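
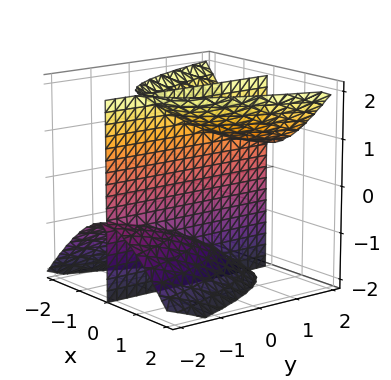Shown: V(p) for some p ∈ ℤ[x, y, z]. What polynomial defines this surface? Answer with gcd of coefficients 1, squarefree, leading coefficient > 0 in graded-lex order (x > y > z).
There are 3 components.
deg p = 3.
From the visible intercepts: one x-axis crossing is at x = 0; every point of the y-axis in the box is on the surface; every point of the z-axis in the box is on the surface.
These observations pin down the coefficients.

3*x^3 - 2*x*y*z - 2*x*z^2 + 3*x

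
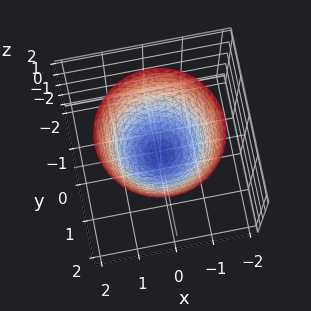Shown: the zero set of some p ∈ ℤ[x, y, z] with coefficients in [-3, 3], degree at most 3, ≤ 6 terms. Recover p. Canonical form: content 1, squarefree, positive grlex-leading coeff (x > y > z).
deg p = 2. No degree-1 surface has this shape.
By symmetry, the z-axis is an axis of rotation, so x and y enter only as x² + y².
Reading off the gridlines: a circular section at z = 0 has radius between 0 and 1.
Putting this together gives p.

2*x^2 + 2*y^2 - 2*z - 1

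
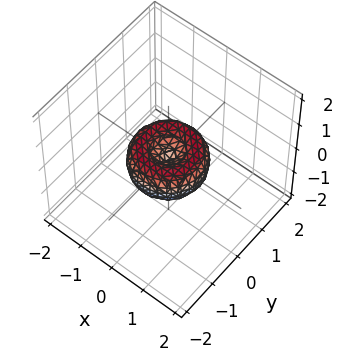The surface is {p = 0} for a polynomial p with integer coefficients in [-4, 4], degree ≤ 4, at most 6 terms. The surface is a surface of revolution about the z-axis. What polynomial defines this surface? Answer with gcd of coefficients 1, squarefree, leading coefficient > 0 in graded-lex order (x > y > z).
x^4 + 2*x^2*y^2 + y^4 - x^2 - y^2 + z^2

(a) Degree: no degree-3 surface has this shape, so deg p = 4.
(b) Symmetries: rotational symmetry about the z-axis ⇒ p depends on x, y only through x² + y².
(c) From the axis intercepts and sections: the y-axis gridline crossings are at y ∈ {-1, 0, 1}; one z-axis crossing is at z = 0.
(d) Solving for integer coefficients yields p as stated. Check: (1, 0, 0) on the x-axis lies on the surface, and p(1, 0, 0) = 0. ✓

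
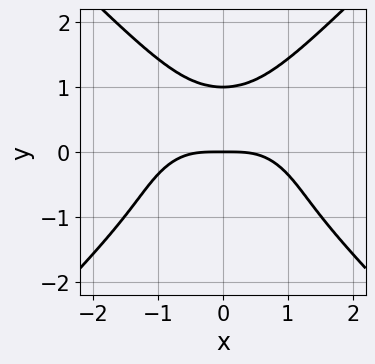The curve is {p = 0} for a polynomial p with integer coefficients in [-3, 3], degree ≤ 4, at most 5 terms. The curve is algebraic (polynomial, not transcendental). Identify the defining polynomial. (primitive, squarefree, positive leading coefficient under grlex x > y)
The degree is 4 — the shape is more complex than any degree-3 curve.
Symmetries: the x ↦ −x reflection is a symmetry, so x appears only in even powers.
Observable constraints: it crosses the x-axis at the gridline x = 0; the y-axis gridline crossings are at y ∈ {0, 1}.
These observations pin down the coefficients.

2*x^4 + x^2*y^2 - 3*y^4 + 3*x^2*y + 3*y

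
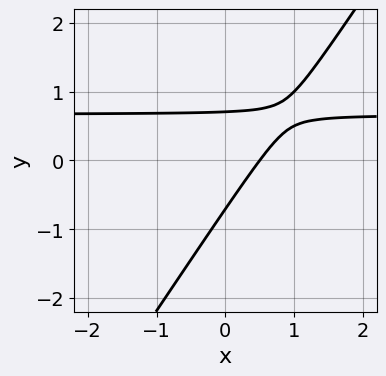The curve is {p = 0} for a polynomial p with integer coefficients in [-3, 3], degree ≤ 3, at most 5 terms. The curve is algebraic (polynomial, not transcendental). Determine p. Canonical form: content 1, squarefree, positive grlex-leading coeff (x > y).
Degree: the shape is more complex than any degree-1 curve, so deg p = 2.
Matching integer coefficients to the picture gives p.

3*x*y - 2*y^2 - 2*x + 1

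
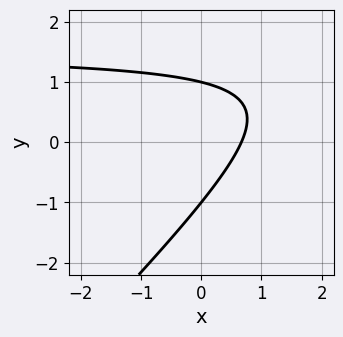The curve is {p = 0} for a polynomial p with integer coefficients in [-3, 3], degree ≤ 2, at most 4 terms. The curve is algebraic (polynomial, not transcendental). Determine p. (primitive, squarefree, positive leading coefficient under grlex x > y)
2*x*y - 2*y^2 - 3*x + 2

deg p = 2.
Observable constraints: among the integer gridlines, it crosses the y-axis at y ∈ {-1, 1}.
Fitting integer coefficients to these (and the overall shape) gives p.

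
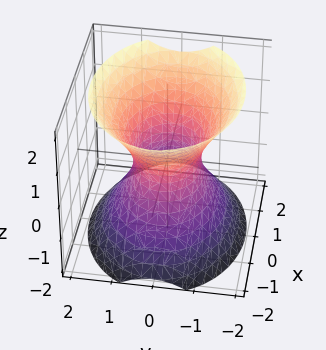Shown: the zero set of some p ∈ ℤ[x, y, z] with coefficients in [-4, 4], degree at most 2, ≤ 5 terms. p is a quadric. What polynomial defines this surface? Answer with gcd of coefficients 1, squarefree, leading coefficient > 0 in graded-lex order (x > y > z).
2*x^2 + 3*y^2 - 2*z^2 - 2

First, degree: one connected sheet with a waist; a quadric, so deg p = 2.
Next, symmetries: mirror symmetry x ↦ −x ⇒ only even powers of x; mirror symmetry y ↦ −y ⇒ only even powers of y; mirror symmetry z ↦ −z ⇒ only even powers of z.
Then, from the visible intercepts: the surface avoids every integer z-axis point in the box; among the integer gridlines, it crosses the x-axis at x ∈ {-1, 1}.
Finally, together with the visible shape, these determine p as stated.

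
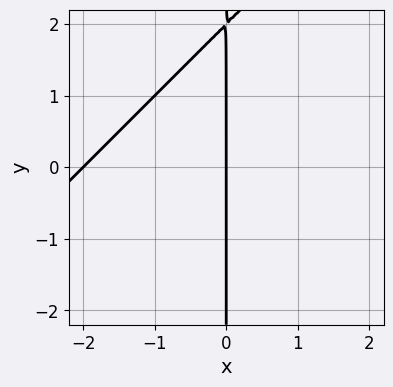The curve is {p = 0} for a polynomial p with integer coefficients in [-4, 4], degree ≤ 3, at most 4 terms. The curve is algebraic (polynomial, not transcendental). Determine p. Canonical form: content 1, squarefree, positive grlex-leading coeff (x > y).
(a) The degree is 2 — the shape is more complex than any degree-1 curve.
(b) Checking where it meets the axes: among the integer gridlines, it crosses the x-axis at x ∈ {-2, 0}; the visible y-axis segment lies entirely on the curve.
(c) Together with the visible shape, these determine p as stated.

x^2 - x*y + 2*x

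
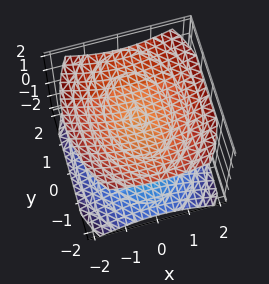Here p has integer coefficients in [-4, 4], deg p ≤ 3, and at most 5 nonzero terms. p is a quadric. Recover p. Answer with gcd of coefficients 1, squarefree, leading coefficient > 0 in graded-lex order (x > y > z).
There are 2 components. Treating them together as one polynomial.
The degree is 2 — two sheets facing apart; a quadric.
Symmetries: it's symmetric under x → −x, forcing even powers of x; the z ↦ −z reflection is a symmetry, so z appears only in even powers; it's symmetric under y → −y, forcing even powers of y.
Against the integer gridlines: the z-axis gridline crossings are at z ∈ {-1, 1}; it misses every integer gridline on the y-axis; the surface avoids every integer x-axis point in the box.
The integer polynomial consistent with all of this is the stated p.

2*x^2 + y^2 - 3*z^2 + 3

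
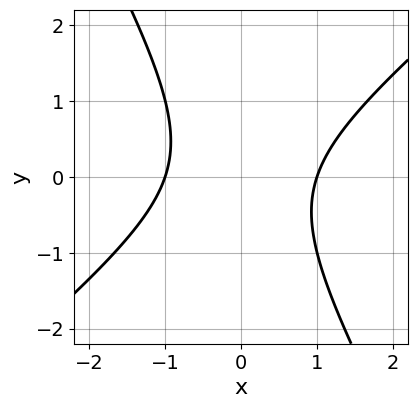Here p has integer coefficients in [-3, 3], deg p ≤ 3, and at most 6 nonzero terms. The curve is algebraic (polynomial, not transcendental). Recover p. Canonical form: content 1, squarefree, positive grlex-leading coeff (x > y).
3*x^2 - 2*x*y - 2*y^2 - 3

The degree is 2 — no degree-1 curve has this shape.
Observable constraints: among the integer gridlines, it crosses the x-axis at x ∈ {-1, 1}; no y-intercept at any integer in the box.
Fitting integer coefficients to these (and the overall shape) gives p.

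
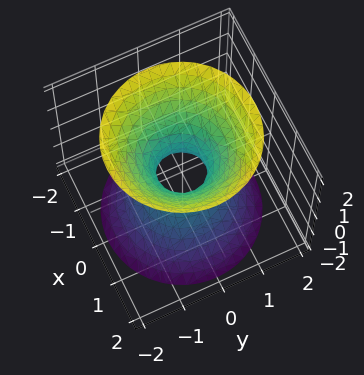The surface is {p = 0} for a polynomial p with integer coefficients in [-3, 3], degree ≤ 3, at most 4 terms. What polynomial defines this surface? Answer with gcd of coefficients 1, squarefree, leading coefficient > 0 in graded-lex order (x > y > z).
3*x^2 + 3*y^2 - 2*z^2 - 1

Degree: an hourglass — one-sheet hyperboloid; a quadric, so deg p = 2.
Symmetries: it's symmetric under z → −z, forcing even powers of z; every cross-section ⟂ z is a circle, so x, y appear only via x² + y².
Reading off the gridlines: a circular section at z = 2 has radius between 1 and 2; it misses every integer gridline on the z-axis.
Assembling these constraints gives the stated polynomial.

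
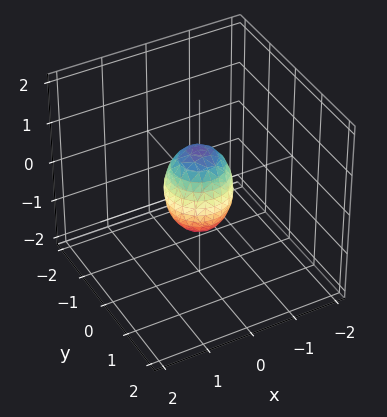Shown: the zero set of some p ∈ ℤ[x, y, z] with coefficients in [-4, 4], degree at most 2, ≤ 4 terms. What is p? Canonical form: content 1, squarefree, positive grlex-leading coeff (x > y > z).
2*x^2 + 2*y^2 + z^2 - 1

(a) The degree is 2 — bounded and convex; a quadric.
(b) Symmetry: every cross-section ⟂ z is a circle, so x, y appear only via x² + y²; it's symmetric under z → −z, forcing even powers of z.
(c) From the visible intercepts: a circular section at z = 0 has radius between 0 and 1; among the integer gridlines, it crosses the z-axis at z ∈ {-1, 1}.
(d) Solving for integer coefficients yields p as stated.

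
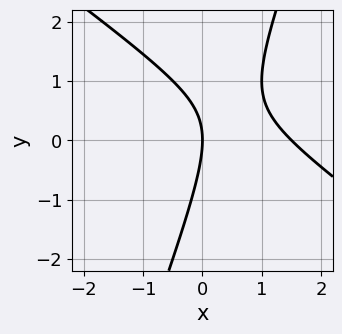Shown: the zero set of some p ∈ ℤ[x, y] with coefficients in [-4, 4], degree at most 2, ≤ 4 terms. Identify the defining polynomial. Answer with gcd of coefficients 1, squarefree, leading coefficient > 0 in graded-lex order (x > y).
The degree is 2 — no degree-1 curve has this shape.
Checking where it meets the axes: it meets the x-axis at x = 0 (among the integer gridlines); one y-axis crossing is at y = 0.
Matching integer coefficients to the picture gives p.

2*x^2 + 2*x*y - y^2 - 3*x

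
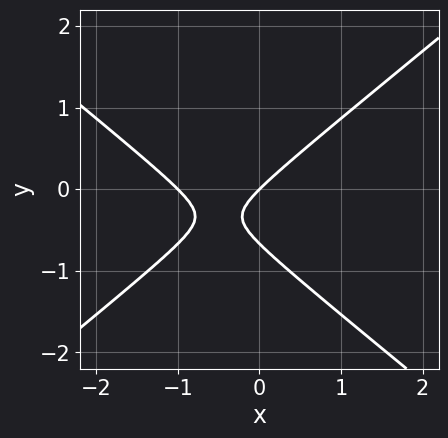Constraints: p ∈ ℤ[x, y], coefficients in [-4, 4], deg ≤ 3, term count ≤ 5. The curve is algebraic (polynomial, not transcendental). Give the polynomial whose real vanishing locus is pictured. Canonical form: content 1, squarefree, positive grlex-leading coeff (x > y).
deg p = 2. No degree-1 curve has this shape.
Against the integer gridlines: one y-axis crossing is at y = 0; among the integer gridlines, it crosses the x-axis at x ∈ {-1, 0}.
The integer polynomial consistent with all of this is the stated p.

2*x^2 - 3*y^2 + 2*x - 2*y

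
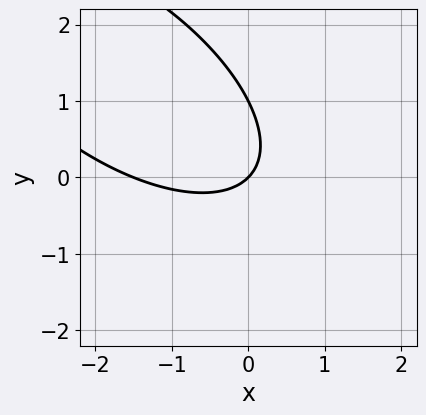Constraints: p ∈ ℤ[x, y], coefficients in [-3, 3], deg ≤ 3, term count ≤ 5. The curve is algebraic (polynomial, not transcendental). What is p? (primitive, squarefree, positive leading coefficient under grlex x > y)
2*x^2 + 3*x*y + 3*y^2 + 3*x - 3*y

First, deg p = 2. The shape is more complex than any degree-1 curve.
Next, from the visible intercepts: it crosses the x-axis at the gridline x = 0; among the integer gridlines, it crosses the y-axis at y ∈ {0, 1}.
Finally, solving for integer coefficients yields p as stated.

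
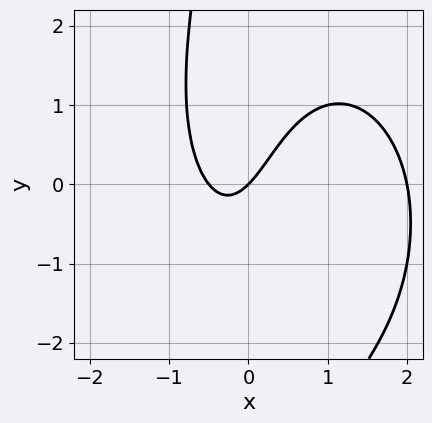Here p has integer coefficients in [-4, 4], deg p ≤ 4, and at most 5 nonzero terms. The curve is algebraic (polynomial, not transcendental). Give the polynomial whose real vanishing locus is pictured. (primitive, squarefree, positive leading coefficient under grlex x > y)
2*x^3 + x*y^2 - 3*x^2 - 2*x + 2*y

(a) The degree is 3 — no degree-2 curve has this shape.
(b) Checking where it meets the axes: it meets the y-axis at y = 0 (among the integer gridlines); the x-axis gridline crossings are at x ∈ {0, 2}.
(c) Matching integer coefficients to the picture gives p.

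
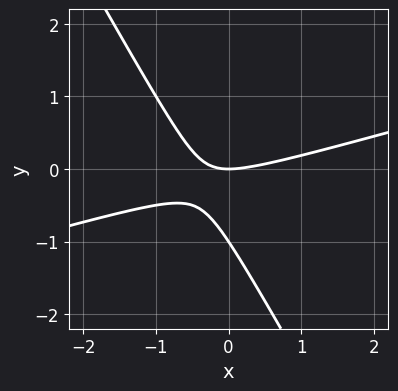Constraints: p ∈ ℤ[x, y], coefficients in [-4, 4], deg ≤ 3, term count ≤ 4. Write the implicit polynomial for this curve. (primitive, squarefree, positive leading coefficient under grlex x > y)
x^2 - 3*x*y - 2*y^2 - 2*y

deg p = 2. The shape is more complex than any degree-1 curve.
From the axis intercepts and sections: the y-axis gridline crossings are at y ∈ {-1, 0}; it meets the x-axis at x = 0 (among the integer gridlines).
Matching integer coefficients to the picture gives p.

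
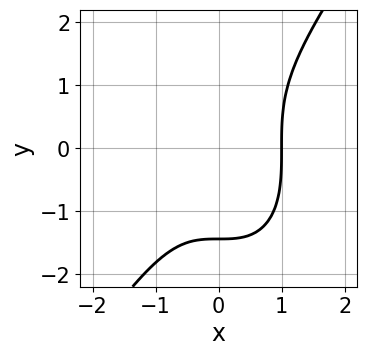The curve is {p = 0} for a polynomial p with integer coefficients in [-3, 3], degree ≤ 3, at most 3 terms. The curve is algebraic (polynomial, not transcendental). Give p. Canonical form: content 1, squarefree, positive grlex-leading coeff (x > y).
3*x^3 - y^3 - 3

(a) Degree: a generic line meets the curve in up to 3 points, so deg p = 3.
(b) From the axis intercepts and sections: it crosses the x-axis at the gridline x = 1.
(c) These observations pin down the coefficients.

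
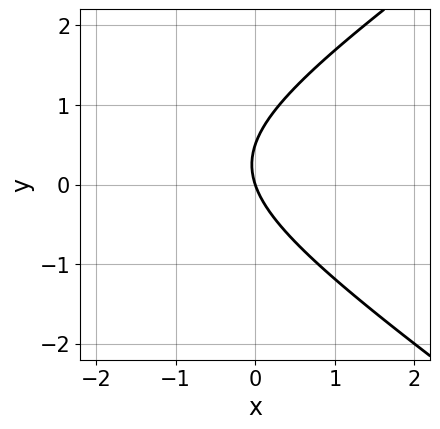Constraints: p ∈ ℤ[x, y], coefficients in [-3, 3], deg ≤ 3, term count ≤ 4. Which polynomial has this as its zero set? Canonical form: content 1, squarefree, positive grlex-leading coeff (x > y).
First, deg p = 2. A generic line meets the curve in up to 2 points.
Next, reading off the gridlines: it crosses the x-axis at the gridline x = 0; it crosses the y-axis at the gridline y = 0.
Finally, putting this together gives p.

x^2 - 2*y^2 + 3*x + y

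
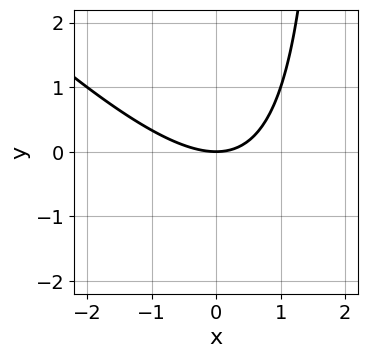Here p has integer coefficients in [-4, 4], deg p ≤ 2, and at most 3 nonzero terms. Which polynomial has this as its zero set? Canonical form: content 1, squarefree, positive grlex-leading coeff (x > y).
x^2 + x*y - 2*y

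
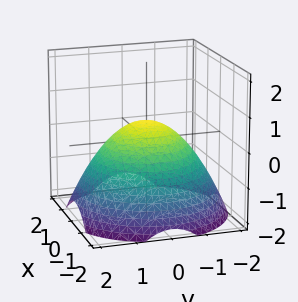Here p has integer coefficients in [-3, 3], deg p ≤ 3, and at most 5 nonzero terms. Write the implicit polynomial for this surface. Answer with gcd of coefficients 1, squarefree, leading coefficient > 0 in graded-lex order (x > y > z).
The degree is 2 — a generic line meets the surface in up to 2 points.
By symmetry, every cross-section ⟂ z is a circle, so x, y appear only via x² + y².
Reading off the gridlines: among the integer gridlines, it crosses the x-axis at x ∈ {-1, 1}; a circular section at z = 0 has radius exactly 1; among the integer gridlines, it crosses the y-axis at y ∈ {-1, 1}.
Together with the visible shape, these determine p as stated.

x^2 + y^2 + 2*z - 1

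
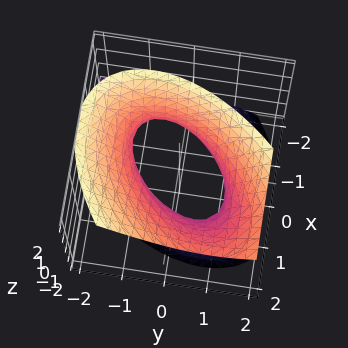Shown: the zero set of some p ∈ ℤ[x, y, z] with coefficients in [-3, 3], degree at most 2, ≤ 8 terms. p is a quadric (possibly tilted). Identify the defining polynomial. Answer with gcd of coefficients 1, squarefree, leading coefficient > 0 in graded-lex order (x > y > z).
First, degree: the shape is more complex than any degree-1 surface, so deg p = 2.
Next, against the integer gridlines: the y-axis gridline crossings are at y ∈ {-1, 1}; among the integer gridlines, it crosses the x-axis at x ∈ {-1, 1}.
Finally, the integer polynomial consistent with all of this is the stated p.

x^2 - x*y - x*z + y^2 - z^2 - 1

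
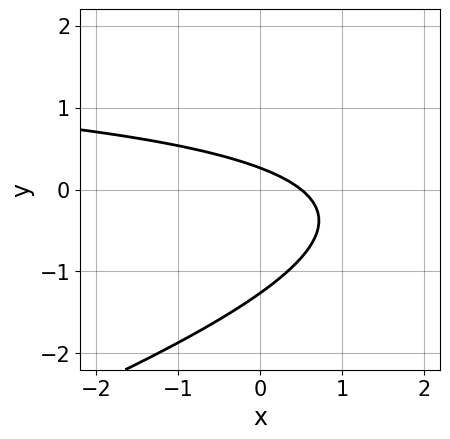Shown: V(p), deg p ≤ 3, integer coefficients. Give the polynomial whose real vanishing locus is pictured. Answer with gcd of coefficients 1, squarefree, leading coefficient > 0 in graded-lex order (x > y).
x*y - 3*y^2 - 2*x - 3*y + 1

The degree is 2 — a generic line meets the curve in up to 2 points.
The integer polynomial consistent with all of this is the stated p.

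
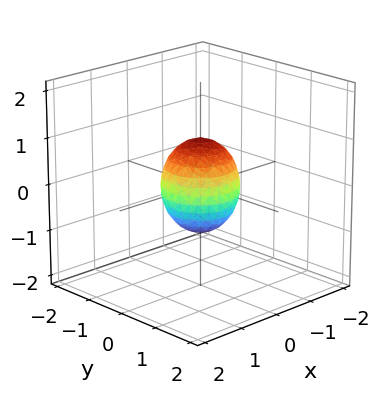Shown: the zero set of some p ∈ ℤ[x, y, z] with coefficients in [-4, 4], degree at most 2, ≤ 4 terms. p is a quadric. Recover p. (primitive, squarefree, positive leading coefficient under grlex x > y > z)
3*x^2 + 3*y^2 + 2*z^2 - 2

1. deg p = 2. A closed, bounded, convex surface; a quadric.
2. Symmetries: it's symmetric under z → −z, forcing even powers of z; rotational symmetry about the z-axis ⇒ p depends on x, y only through x² + y².
3. From the visible intercepts: a circular section at z = 0 has radius between 0 and 1; among the integer gridlines, it crosses the z-axis at z ∈ {-1, 1}.
4. The integer polynomial consistent with all of this is the stated p.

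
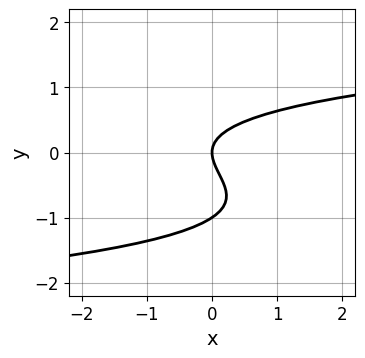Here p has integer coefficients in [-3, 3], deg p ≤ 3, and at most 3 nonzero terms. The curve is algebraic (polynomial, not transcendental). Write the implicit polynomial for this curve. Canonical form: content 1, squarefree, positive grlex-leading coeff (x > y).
3*y^3 + 3*y^2 - 2*x

Degree: a generic line meets the curve in up to 3 points, so deg p = 3.
Against the integer gridlines: among the integer gridlines, it crosses the y-axis at y ∈ {-1, 0}; one x-axis crossing is at x = 0.
Together with the visible shape, these determine p as stated.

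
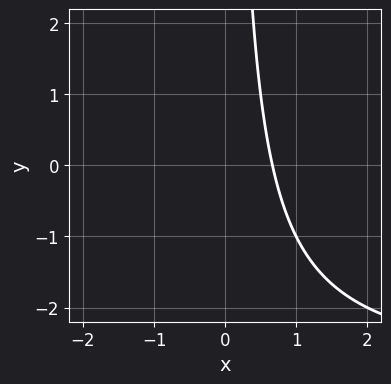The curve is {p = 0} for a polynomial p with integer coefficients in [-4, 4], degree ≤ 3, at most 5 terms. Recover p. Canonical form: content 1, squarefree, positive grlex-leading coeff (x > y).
1. Degree: the shape is more complex than any degree-1 curve, so deg p = 2.
2. Against the integer gridlines: the curve avoids every integer y-axis point in the box.
3. Assembling these constraints gives the stated polynomial.

x*y + 3*x - 2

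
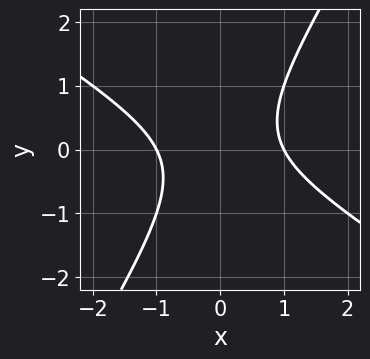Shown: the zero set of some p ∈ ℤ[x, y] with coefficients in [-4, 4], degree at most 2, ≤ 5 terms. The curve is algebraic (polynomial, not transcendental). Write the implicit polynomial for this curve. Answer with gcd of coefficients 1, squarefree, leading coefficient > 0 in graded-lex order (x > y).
x^2 + x*y - y^2 - 1

(a) The degree is 2 — no degree-1 curve has this shape.
(b) Against the integer gridlines: among the integer gridlines, it crosses the x-axis at x ∈ {-1, 1}; it misses every integer gridline on the y-axis.
(c) Matching integer coefficients to the picture gives p.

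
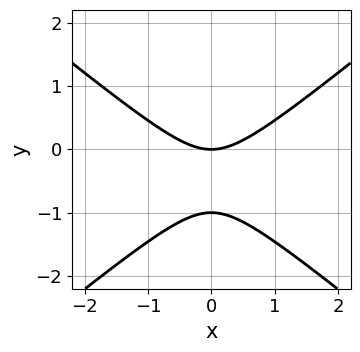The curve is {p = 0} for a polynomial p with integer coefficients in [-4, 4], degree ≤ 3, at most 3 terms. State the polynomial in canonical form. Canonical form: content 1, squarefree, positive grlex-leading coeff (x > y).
(a) deg p = 2. A generic line meets the curve in up to 2 points.
(b) Symmetries: it's symmetric under x → −x, forcing even powers of x.
(c) Against the integer gridlines: it meets the x-axis at x = 0 (among the integer gridlines); among the integer gridlines, it crosses the y-axis at y ∈ {-1, 0}.
(d) Assembling these constraints gives the stated polynomial.

2*x^2 - 3*y^2 - 3*y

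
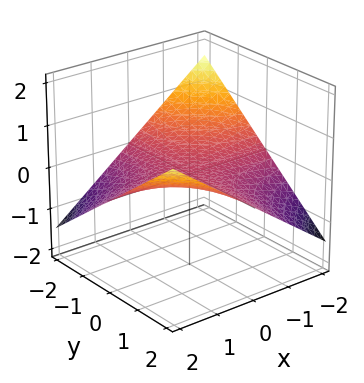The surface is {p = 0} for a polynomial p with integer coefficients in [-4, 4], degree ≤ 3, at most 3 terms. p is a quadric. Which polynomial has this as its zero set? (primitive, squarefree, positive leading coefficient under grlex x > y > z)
x*y - 3*z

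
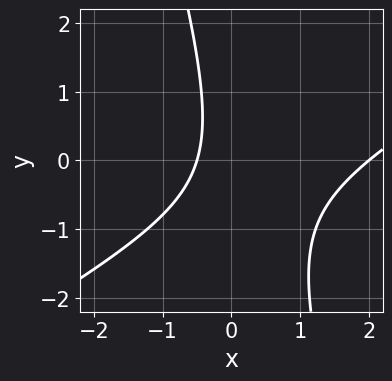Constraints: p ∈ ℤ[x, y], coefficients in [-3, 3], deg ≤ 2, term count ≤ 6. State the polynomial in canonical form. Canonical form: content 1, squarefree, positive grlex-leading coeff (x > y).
2*x^2 - 3*x*y - y^2 - 3*x - 2

(a) deg p = 2. The shape is more complex than any degree-1 curve.
(b) Checking where it meets the axes: it meets the x-axis at x = 2 (among the integer gridlines); no y-intercept at any integer in the box.
(c) Together with the visible shape, these determine p as stated.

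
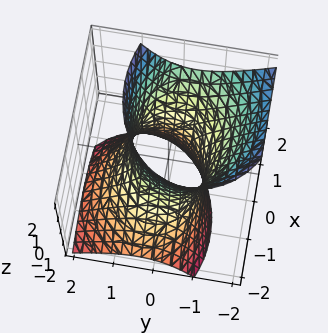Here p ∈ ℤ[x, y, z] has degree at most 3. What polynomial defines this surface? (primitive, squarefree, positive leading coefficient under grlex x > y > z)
2*x^2 - 2*x*z + 3*y^2 + 2*y*z - z^2 - 3

First, degree: no degree-1 surface has this shape, so deg p = 2.
Then, observable constraints: the y-axis gridline crossings are at y ∈ {-1, 1}; no z-intercept at any integer in the box.
Finally, assembling these constraints gives the stated polynomial.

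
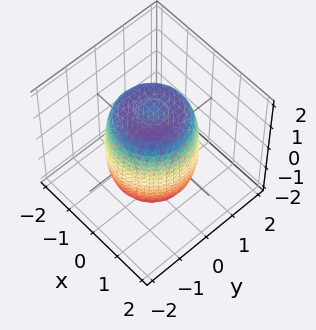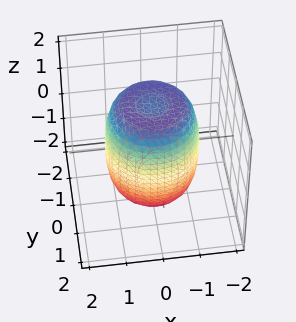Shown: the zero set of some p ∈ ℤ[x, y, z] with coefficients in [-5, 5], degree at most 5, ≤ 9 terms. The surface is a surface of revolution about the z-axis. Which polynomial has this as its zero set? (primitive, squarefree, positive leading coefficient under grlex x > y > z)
2*x^4 + 4*x^2*y^2 + 2*y^4 - 2*x^2 - 2*y^2 + z^2 - 2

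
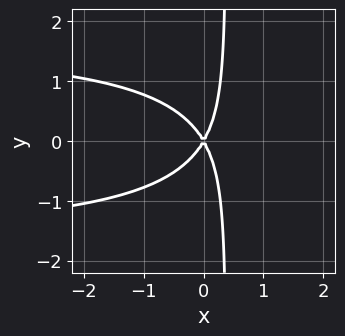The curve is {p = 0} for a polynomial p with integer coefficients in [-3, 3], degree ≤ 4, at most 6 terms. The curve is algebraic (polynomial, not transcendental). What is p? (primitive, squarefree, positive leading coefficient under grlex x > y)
x^2*y^2 - 3*x*y^2 - 3*x^2 + y^2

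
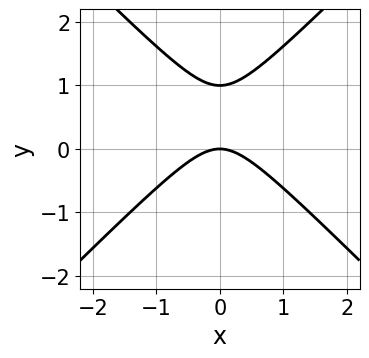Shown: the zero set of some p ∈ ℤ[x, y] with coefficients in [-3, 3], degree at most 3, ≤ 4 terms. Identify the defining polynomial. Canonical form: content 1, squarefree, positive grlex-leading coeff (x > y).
x^2 - y^2 + y

(a) Degree: a generic line meets the curve in up to 2 points, so deg p = 2.
(b) Symmetries: the x ↦ −x reflection is a symmetry, so x appears only in even powers.
(c) Reading off the gridlines: one x-axis crossing is at x = 0; the y-axis gridline crossings are at y ∈ {0, 1}.
(d) Assembling these constraints gives the stated polynomial.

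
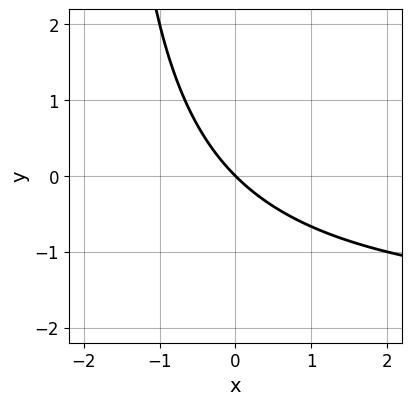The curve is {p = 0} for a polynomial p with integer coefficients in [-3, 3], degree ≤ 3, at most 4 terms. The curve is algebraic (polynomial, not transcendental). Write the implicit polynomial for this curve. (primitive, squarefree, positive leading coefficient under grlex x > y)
x*y + 2*x + 2*y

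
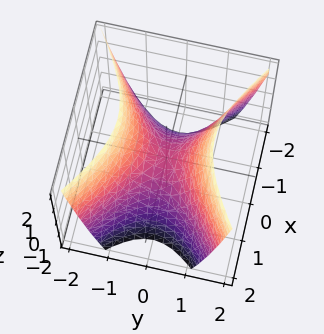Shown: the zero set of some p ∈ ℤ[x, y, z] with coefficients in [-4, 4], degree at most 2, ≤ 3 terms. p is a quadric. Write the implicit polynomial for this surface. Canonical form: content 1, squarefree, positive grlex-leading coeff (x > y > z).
1. The degree is 2 — a saddle surface; a quadric.
2. Symmetries: the x ↦ −x reflection is a symmetry, so x appears only in even powers; the y ↦ −y reflection is a symmetry, so y appears only in even powers.
3. From the visible intercepts: it crosses the x-axis at the gridline x = 0; it crosses the z-axis at the gridline z = 0; it meets the y-axis at y = 0 (among the integer gridlines).
4. Assembling these constraints gives the stated polynomial.

2*x^2 - 3*y^2 + 2*z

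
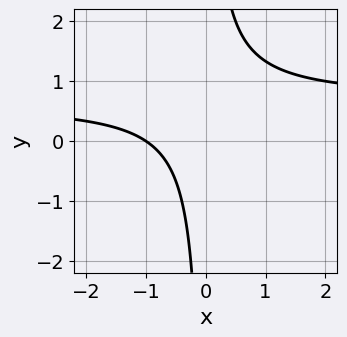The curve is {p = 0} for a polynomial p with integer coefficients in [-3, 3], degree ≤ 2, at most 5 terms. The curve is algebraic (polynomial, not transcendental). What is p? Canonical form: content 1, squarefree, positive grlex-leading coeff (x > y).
3*x*y - 2*x - 2

1. The degree is 2 — a generic line meets the curve in up to 2 points.
2. Against the integer gridlines: it meets the x-axis at x = -1 (among the integer gridlines); no y-intercept at any integer in the box.
3. Fitting integer coefficients to these (and the overall shape) gives p.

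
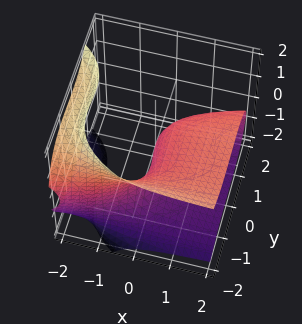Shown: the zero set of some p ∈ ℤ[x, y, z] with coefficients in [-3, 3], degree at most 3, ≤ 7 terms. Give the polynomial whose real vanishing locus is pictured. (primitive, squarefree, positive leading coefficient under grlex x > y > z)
2*x*z^2 + y^3 + y^2 + 2*z^2 - 3*x

(a) deg p = 3. The shape is more complex than any degree-2 surface.
(b) Checking where it meets the axes: among the integer gridlines, it crosses the y-axis at y ∈ {-1, 0}; it meets the z-axis at z = 0 (among the integer gridlines); it meets the x-axis at x = 0 (among the integer gridlines).
(c) These observations pin down the coefficients.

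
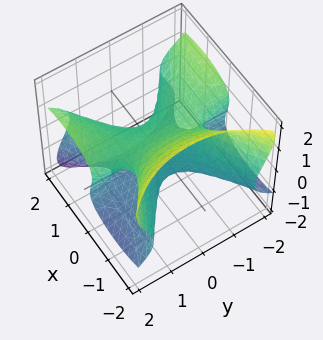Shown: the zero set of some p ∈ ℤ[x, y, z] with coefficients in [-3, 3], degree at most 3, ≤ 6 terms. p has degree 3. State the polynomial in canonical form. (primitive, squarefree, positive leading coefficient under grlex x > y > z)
x^3 - 2*x*y^2 + 3*x*z^2 + 3*z^3 - 2*z

First, the degree is 3 — a generic line meets the surface in up to 3 points.
Next, from the axis intercepts and sections: it crosses the z-axis at the gridline z = 0; the visible y-axis segment lies entirely on the surface; it crosses the x-axis at the gridline x = 0.
Finally, assembling these constraints gives the stated polynomial.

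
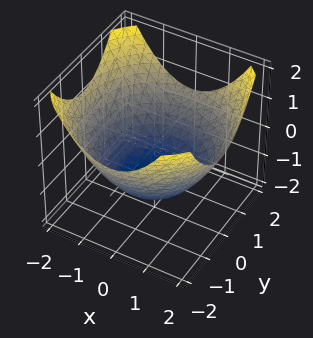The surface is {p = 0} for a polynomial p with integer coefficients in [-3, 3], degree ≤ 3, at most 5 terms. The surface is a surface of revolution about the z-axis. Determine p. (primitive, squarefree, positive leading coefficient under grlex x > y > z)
x^2 + y^2 - 2*z - 3

Degree: the shape is more complex than any degree-1 surface, so deg p = 2.
Symmetries: the z-axis is an axis of rotation, so x and y enter only as x² + y².
From the visible intercepts: a circular section at z = -1 has radius exactly 1.
Assembling these constraints gives the stated polynomial.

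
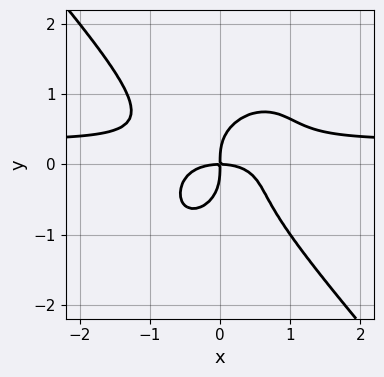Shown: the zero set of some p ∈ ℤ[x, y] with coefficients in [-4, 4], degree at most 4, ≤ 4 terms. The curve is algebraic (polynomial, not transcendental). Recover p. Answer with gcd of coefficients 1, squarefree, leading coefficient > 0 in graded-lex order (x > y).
3*x^3*y + 2*y^4 - x^3 - 2*x*y

First, degree: the shape is more complex than any degree-3 curve, so deg p = 4.
Next, against the integer gridlines: it crosses the y-axis at the gridline y = 0; one x-axis crossing is at x = 0.
Finally, the integer polynomial consistent with all of this is the stated p.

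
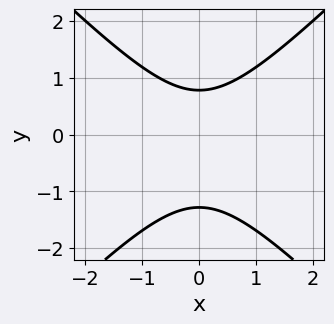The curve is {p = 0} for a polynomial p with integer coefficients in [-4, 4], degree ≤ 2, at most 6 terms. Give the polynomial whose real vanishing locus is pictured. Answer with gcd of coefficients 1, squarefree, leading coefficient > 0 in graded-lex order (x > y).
2*x^2 - 2*y^2 - y + 2

(a) The degree is 2 — the shape is more complex than any degree-1 curve.
(b) Symmetries: it's symmetric under x → −x, forcing even powers of x.
(c) From the axis intercepts and sections: it misses every integer gridline on the x-axis.
(d) These observations pin down the coefficients.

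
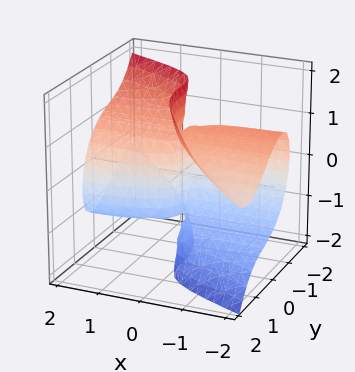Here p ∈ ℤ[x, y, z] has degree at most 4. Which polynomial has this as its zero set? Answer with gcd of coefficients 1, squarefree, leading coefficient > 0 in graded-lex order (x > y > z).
The degree is 3 — a generic line meets the surface in up to 3 points.
Against the integer gridlines: every point of the z-axis in the box is on the surface; it crosses the y-axis at the gridline y = 0; it crosses the x-axis at the gridline x = 0.
Fitting integer coefficients to these (and the overall shape) gives p.

x*y^2 + x*y*z + x*z^2 + y^3 - x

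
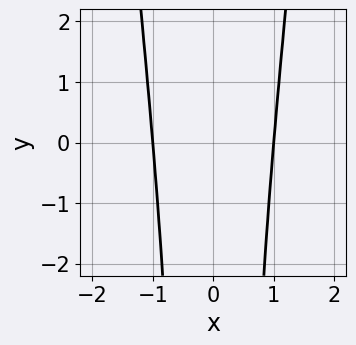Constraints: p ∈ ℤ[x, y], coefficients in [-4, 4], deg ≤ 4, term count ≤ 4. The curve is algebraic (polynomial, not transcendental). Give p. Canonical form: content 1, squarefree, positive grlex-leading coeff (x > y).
Degree: the shape is more complex than any degree-3 curve, so deg p = 4.
Symmetries: it's symmetric under x → −x, forcing even powers of x.
Reading off the gridlines: among the integer gridlines, it crosses the x-axis at x ∈ {-1, 1}; it misses every integer gridline on the y-axis.
Fitting integer coefficients to these (and the overall shape) gives p.

3*x^4 - x^2*y - 3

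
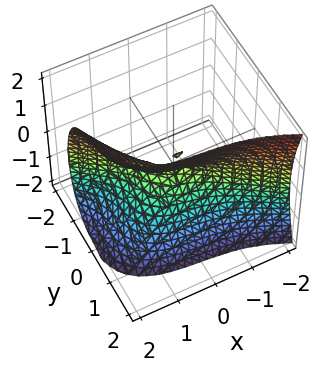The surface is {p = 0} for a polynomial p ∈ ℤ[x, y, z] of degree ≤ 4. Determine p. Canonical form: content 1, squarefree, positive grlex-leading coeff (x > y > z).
(a) Degree: a generic line meets the surface in up to 3 points, so deg p = 3.
(b) From the axis intercepts and sections: it meets the z-axis at z = 0 (among the integer gridlines); it meets the x-axis at x = 0 (among the integer gridlines); it meets the y-axis at y = 0 (among the integer gridlines).
(c) Matching integer coefficients to the picture gives p.

x^3 + 3*y^3 + x*y - 2*z^2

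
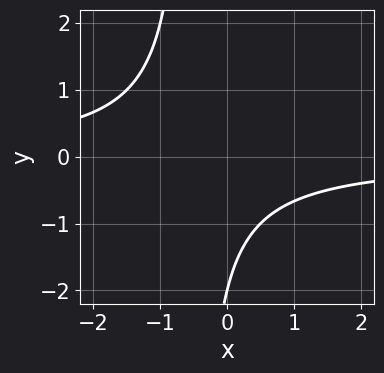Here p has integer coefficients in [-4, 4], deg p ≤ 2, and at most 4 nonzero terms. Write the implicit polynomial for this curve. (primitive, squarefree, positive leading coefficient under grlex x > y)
2*x*y + y + 2

First, deg p = 2.
Next, reading off the gridlines: it misses every integer gridline on the x-axis; it crosses the y-axis at the gridline y = -2.
Finally, solving for integer coefficients yields p as stated.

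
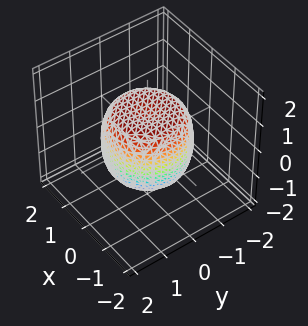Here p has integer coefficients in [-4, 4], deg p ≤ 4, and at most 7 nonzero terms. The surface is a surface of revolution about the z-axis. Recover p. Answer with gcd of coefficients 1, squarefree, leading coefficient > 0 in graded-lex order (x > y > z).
(a) Degree: a generic line meets the surface in up to 4 points, so deg p = 4.
(b) Symmetries: every cross-section ⟂ z is a circle, so x, y appear only via x² + y².
(c) Checking where it meets the axes: a circular section at z = -1 has radius exactly 1; among the integer gridlines, it crosses the z-axis at z ∈ {-1, 1}.
(d) Together with the visible shape, these determine p as stated.

x^4 + 2*x^2*y^2 + y^4 - x^2 - y^2 + z^2 - 1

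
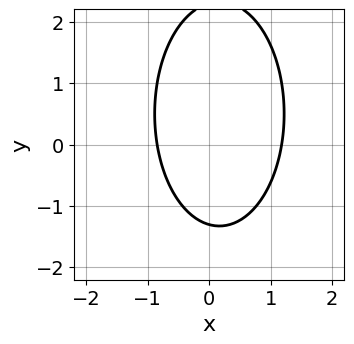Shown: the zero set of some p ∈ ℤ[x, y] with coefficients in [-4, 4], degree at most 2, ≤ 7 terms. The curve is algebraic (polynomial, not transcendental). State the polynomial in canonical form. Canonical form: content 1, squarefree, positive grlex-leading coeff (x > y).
3*x^2 + y^2 - x - y - 3

deg p = 2. No degree-1 curve has this shape.
Solving for integer coefficients yields p as stated.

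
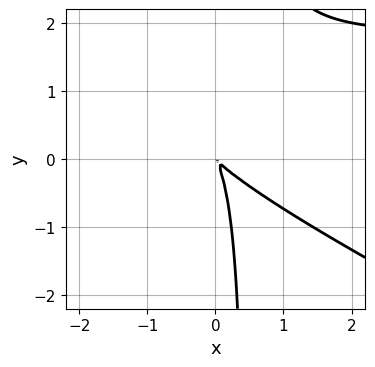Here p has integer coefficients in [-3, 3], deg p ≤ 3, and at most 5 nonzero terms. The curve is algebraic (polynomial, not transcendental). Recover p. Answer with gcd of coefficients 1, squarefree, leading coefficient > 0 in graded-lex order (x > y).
x^2*y + 2*x*y^2 - 2*x^2 - 3*x*y - y^2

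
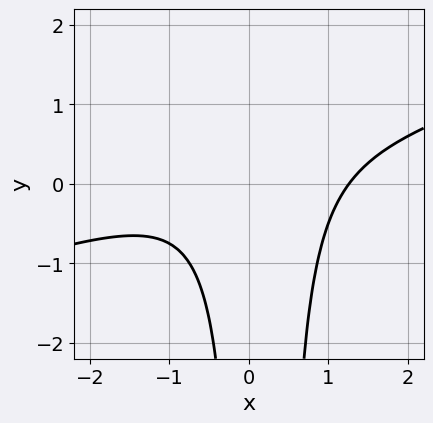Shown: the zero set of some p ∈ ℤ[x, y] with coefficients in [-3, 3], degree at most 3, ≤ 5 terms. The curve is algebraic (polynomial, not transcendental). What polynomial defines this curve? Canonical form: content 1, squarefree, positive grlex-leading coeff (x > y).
x^3 - 3*x^2*y + x*y - 2

(a) The degree is 3 — the shape is more complex than any degree-2 curve.
(b) From the axis intercepts and sections: the curve avoids every integer y-axis point in the box.
(c) Fitting integer coefficients to these (and the overall shape) gives p.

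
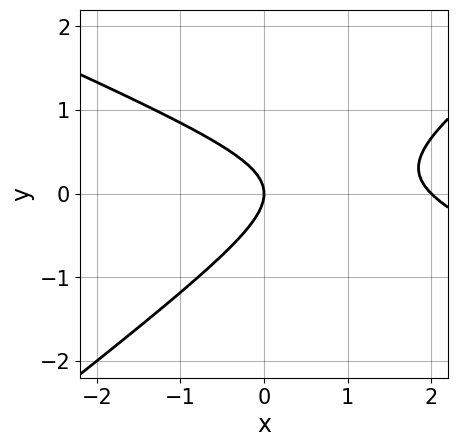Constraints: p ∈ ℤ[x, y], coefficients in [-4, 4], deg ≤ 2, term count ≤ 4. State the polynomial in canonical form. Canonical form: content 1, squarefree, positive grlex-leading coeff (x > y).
x^2 + x*y - 3*y^2 - 2*x

1. Degree: the shape is more complex than any degree-1 curve, so deg p = 2.
2. Checking where it meets the axes: among the integer gridlines, it crosses the x-axis at x ∈ {0, 2}; it crosses the y-axis at the gridline y = 0.
3. Assembling these constraints gives the stated polynomial.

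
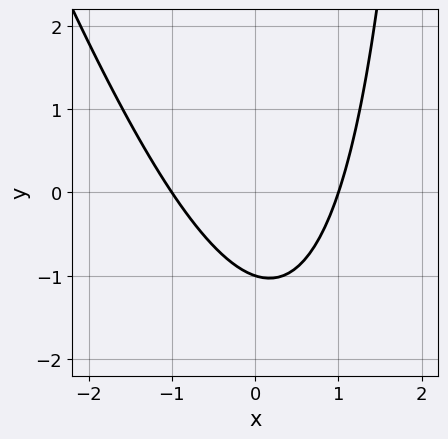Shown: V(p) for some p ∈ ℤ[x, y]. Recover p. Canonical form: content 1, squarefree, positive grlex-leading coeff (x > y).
(a) deg p = 2.
(b) Against the integer gridlines: the x-axis gridline crossings are at x ∈ {-1, 1}; it meets the y-axis at y = -1 (among the integer gridlines).
(c) Fitting integer coefficients to these (and the overall shape) gives p.

3*x^2 + x*y - 3*y - 3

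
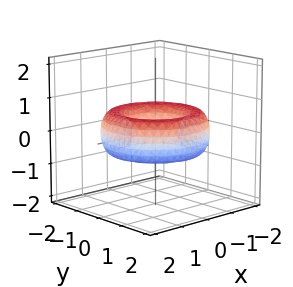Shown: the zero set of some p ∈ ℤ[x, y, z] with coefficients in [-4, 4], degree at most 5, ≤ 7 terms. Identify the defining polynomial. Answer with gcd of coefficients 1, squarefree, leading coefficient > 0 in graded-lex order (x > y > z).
First, the degree is 4 — the shape is more complex than any degree-3 surface.
Next, symmetry: the surface is invariant under rotation about z: p = q(x² + y², z).
Then, from the axis intercepts and sections: it misses every integer gridline on the z-axis; a circular section at z = 0 has radius between 0 and 1.
Finally, putting this together gives p.

x^4 + 2*x^2*y^2 + y^4 - 3*x^2 - 3*y^2 + 3*z^2 + 1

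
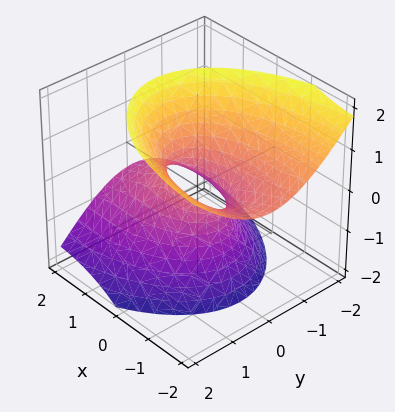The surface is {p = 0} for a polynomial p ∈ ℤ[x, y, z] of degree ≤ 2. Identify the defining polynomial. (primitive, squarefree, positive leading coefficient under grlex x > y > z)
(a) deg p = 2. The shape is more complex than any degree-1 surface.
(b) Observable constraints: the surface avoids every integer z-axis point in the box; among the integer gridlines, it crosses the x-axis at x ∈ {-1, 1}.
(c) The integer polynomial consistent with all of this is the stated p.

x^2 + 3*x*z + 3*y^2 - 2*z^2 - 1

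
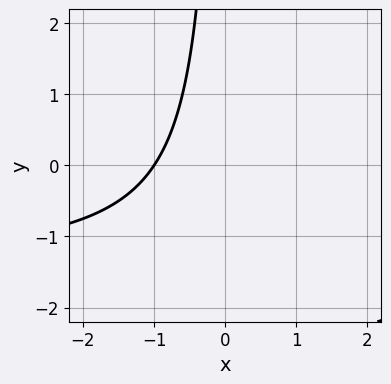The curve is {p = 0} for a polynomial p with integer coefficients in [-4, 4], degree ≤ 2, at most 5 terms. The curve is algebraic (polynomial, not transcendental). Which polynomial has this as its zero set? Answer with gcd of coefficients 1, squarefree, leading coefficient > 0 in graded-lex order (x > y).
First, the degree is 2 — no degree-1 curve has this shape.
Next, checking where it meets the axes: the curve avoids every integer y-axis point in the box; one x-axis crossing is at x = -1.
Finally, the integer polynomial consistent with all of this is the stated p.

2*x*y + 3*x + 3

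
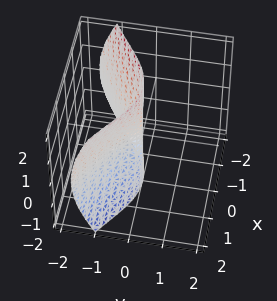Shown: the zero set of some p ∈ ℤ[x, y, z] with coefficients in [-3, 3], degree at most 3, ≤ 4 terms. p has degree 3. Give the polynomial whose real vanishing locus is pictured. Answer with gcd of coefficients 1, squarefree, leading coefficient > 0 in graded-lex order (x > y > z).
The degree is 3 — a generic line meets the surface in up to 3 points.
Against the integer gridlines: it meets the x-axis at x = 0 (among the integer gridlines); it meets the y-axis at y = 0 (among the integer gridlines); the visible z-axis segment lies entirely on the surface.
These observations pin down the coefficients.

3*y^3 + 2*y*z^2 + 3*x^2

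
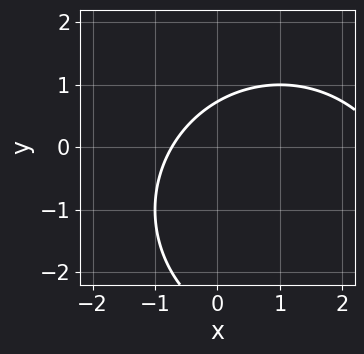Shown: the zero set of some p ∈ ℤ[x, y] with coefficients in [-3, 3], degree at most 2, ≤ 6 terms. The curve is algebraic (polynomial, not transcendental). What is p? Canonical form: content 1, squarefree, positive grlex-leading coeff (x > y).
x^2 + y^2 - 2*x + 2*y - 2

Degree: no degree-1 curve has this shape, so deg p = 2.
Solving for integer coefficients yields p as stated.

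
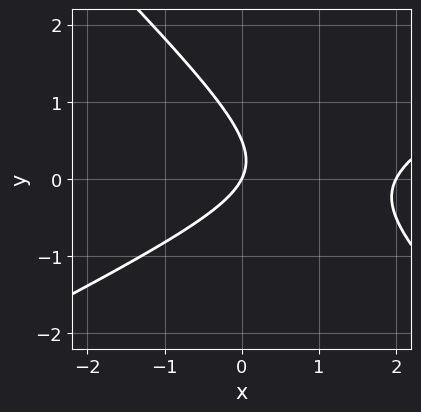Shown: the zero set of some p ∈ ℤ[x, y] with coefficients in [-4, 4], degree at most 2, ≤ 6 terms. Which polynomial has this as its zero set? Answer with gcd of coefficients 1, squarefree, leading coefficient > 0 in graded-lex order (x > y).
deg p = 2.
Observable constraints: one y-axis crossing is at y = 0; among the integer gridlines, it crosses the x-axis at x ∈ {0, 2}.
These observations pin down the coefficients.

x^2 - x*y - 2*y^2 - 2*x + y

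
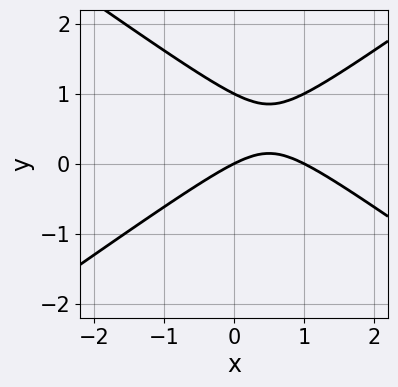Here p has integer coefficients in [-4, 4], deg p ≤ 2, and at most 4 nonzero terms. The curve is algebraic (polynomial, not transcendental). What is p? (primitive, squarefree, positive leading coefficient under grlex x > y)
1. deg p = 2. No degree-1 curve has this shape.
2. Against the integer gridlines: among the integer gridlines, it crosses the x-axis at x ∈ {0, 1}; among the integer gridlines, it crosses the y-axis at y ∈ {0, 1}.
3. Assembling these constraints gives the stated polynomial.

x^2 - 2*y^2 - x + 2*y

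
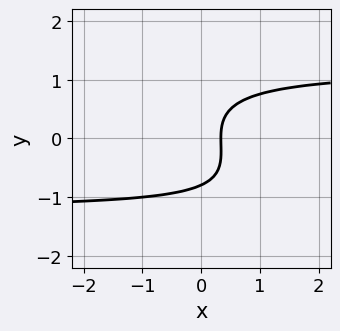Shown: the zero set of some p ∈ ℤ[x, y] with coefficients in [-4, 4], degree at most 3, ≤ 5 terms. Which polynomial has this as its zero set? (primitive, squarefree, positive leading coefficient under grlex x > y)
2*x*y^2 + 2*y^3 - 3*x + 1

(a) deg p = 3. No degree-2 curve has this shape.
(b) Putting this together gives p.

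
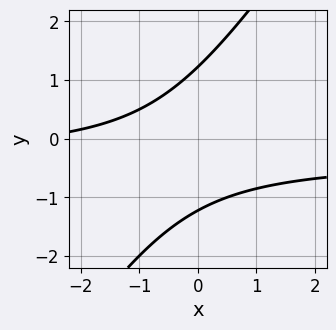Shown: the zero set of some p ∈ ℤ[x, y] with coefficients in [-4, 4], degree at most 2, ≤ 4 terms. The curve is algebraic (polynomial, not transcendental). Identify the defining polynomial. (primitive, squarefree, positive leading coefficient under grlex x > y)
3*x*y - 2*y^2 + x + 3

1. Degree: a generic line meets the curve in up to 2 points, so deg p = 2.
2. Checking where it meets the axes: the curve avoids every integer x-axis point in the box.
3. Fitting integer coefficients to these (and the overall shape) gives p.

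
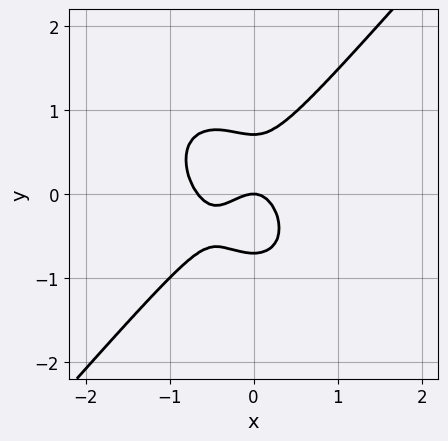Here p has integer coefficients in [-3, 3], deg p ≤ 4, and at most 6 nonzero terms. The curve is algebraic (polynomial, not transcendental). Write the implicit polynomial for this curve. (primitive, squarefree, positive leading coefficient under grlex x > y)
First, the degree is 3 — no degree-2 curve has this shape.
Then, observable constraints: one x-axis crossing is at x = 0; it crosses the y-axis at the gridline y = 0.
Finally, assembling these constraints gives the stated polynomial.

3*x^3 - 2*y^3 + 2*x^2 + y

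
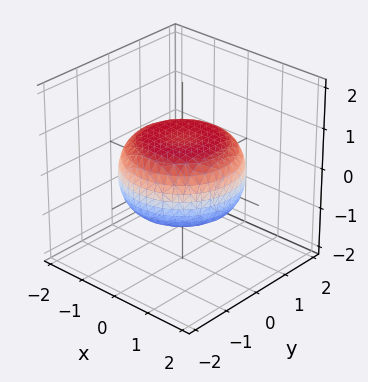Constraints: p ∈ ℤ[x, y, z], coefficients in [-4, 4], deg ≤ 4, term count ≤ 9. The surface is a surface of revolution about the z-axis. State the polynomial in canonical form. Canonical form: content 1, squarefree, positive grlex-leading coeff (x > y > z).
x^4 + 2*x^2*y^2 + y^4 - x^2 - y^2 + 3*z^2 - 2

First, deg p = 4. No degree-3 surface has this shape.
Next, symmetries: rotational symmetry about the z-axis ⇒ p depends on x, y only through x² + y².
Next, observable constraints: a circular section at z = 0 has radius between 1 and 2.
Finally, these observations pin down the coefficients.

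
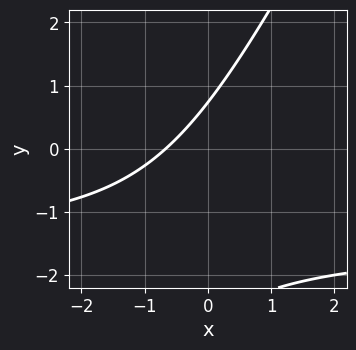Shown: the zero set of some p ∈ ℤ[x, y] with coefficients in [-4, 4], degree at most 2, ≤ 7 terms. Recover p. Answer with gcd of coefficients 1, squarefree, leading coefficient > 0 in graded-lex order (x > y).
(a) Degree: no degree-1 curve has this shape, so deg p = 2.
(b) The integer polynomial consistent with all of this is the stated p.

2*x*y - y^2 + 3*x - 2*y + 2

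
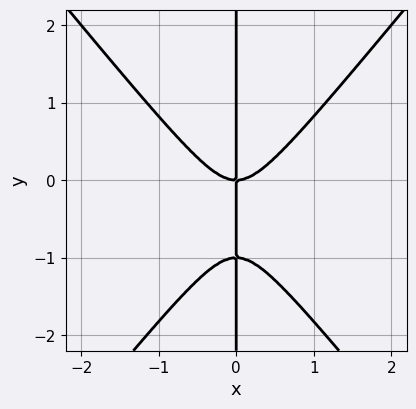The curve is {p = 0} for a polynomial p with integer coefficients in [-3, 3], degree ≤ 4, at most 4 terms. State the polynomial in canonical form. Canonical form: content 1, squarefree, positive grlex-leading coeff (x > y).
3*x^3 - 2*x*y^2 - 2*x*y

First, degree: the shape is more complex than any degree-2 curve, so deg p = 3.
Next, reading off the gridlines: it crosses the x-axis at the gridline x = 0; the visible y-axis segment lies entirely on the curve.
Finally, the integer polynomial consistent with all of this is the stated p.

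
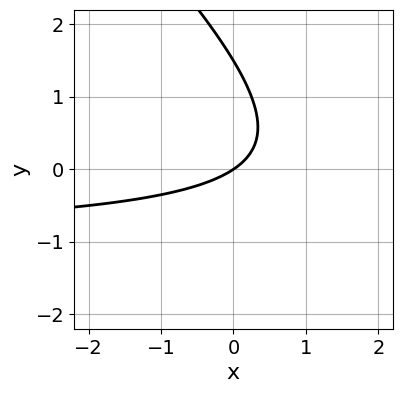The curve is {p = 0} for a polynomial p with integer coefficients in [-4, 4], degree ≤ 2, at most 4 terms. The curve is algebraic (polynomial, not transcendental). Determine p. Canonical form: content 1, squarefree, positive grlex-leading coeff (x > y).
The degree is 2 — a generic line meets the curve in up to 2 points.
Observable constraints: one y-axis crossing is at y = 0; it meets the x-axis at x = 0 (among the integer gridlines).
Together with the visible shape, these determine p as stated.

2*x*y + 2*y^2 + 2*x - 3*y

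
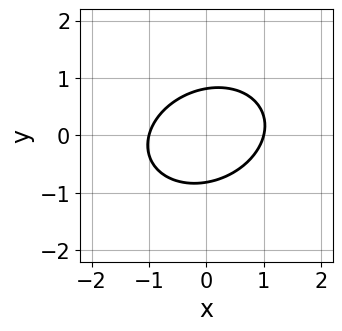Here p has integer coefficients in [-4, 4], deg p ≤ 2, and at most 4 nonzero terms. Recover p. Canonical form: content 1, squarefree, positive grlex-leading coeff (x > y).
2*x^2 - x*y + 3*y^2 - 2

(a) The degree is 2 — a generic line meets the curve in up to 2 points.
(b) Checking where it meets the axes: the x-axis gridline crossings are at x ∈ {-1, 1}.
(c) Matching integer coefficients to the picture gives p.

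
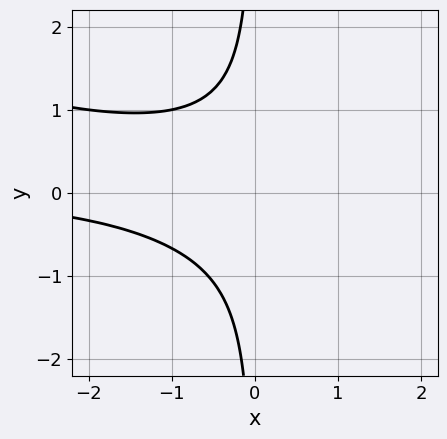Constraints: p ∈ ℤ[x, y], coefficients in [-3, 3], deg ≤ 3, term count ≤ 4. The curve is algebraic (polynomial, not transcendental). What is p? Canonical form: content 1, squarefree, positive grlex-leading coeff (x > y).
(a) deg p = 3. The shape is more complex than any degree-2 curve.
(b) Against the integer gridlines: it misses every integer gridline on the x-axis; it misses every integer gridline on the y-axis.
(c) The integer polynomial consistent with all of this is the stated p.

x^2*y + 3*x*y^2 + 2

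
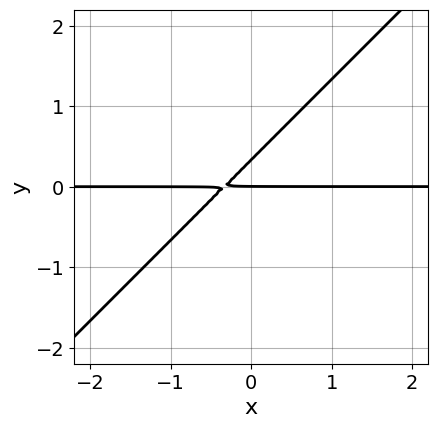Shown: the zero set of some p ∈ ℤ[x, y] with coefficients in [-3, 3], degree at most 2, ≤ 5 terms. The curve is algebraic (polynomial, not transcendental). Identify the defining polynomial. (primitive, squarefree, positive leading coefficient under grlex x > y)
Degree: no degree-1 curve has this shape, so deg p = 2.
Against the integer gridlines: one y-axis crossing is at y = 0; every point of the x-axis in the box is on the curve.
Assembling these constraints gives the stated polynomial.

3*x*y - 3*y^2 + y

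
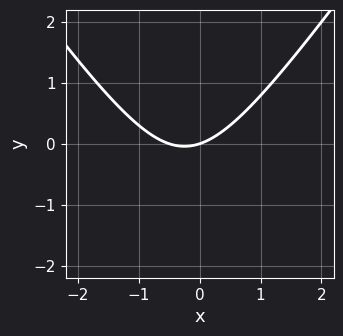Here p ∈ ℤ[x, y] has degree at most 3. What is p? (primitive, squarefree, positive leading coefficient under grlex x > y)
2*x^2 - y^2 + x - 3*y

Degree: a generic line meets the curve in up to 2 points, so deg p = 2.
From the visible intercepts: it crosses the y-axis at the gridline y = 0; it meets the x-axis at x = 0 (among the integer gridlines).
Assembling these constraints gives the stated polynomial.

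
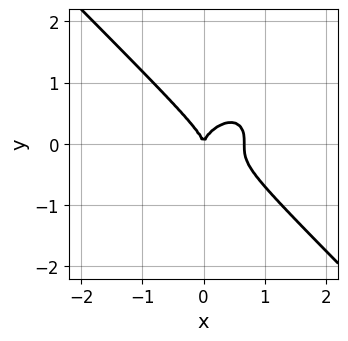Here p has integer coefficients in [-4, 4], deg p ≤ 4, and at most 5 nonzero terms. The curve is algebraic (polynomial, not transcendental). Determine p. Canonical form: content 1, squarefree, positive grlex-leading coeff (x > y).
3*x^3 + 3*y^3 - 2*x^2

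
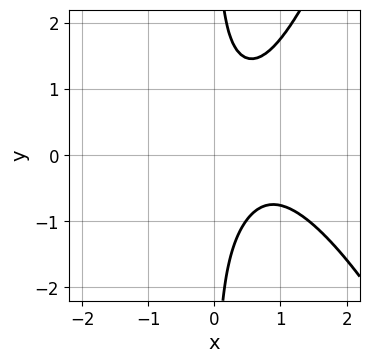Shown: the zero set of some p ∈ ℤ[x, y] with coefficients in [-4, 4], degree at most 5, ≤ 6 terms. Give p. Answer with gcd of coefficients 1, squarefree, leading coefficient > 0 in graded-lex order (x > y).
1. Degree: the shape is more complex than any degree-3 curve, so deg p = 4.
2. Checking where it meets the axes: it misses every integer gridline on the x-axis; no y-intercept at any integer in the box.
3. Fitting integer coefficients to these (and the overall shape) gives p.

2*x^4 + 3*x^2*y - 3*x*y^2 + 2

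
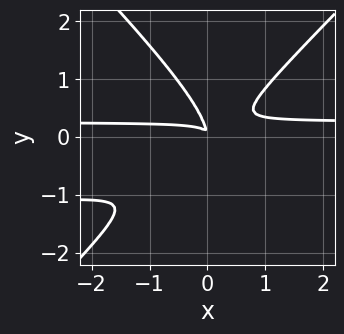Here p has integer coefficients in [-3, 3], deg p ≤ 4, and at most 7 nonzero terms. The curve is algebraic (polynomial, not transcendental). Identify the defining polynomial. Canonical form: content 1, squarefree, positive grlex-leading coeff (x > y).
3*x^2*y^2 - 3*y^4 + 3*x^2*y - 3*x*y^2 - x^2

Degree: a generic line meets the curve in up to 4 points, so deg p = 4.
The integer polynomial consistent with all of this is the stated p.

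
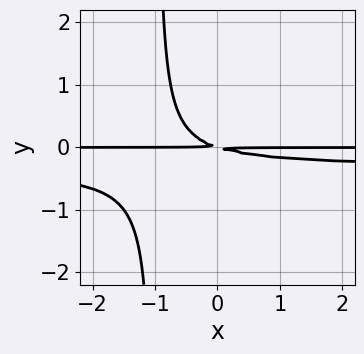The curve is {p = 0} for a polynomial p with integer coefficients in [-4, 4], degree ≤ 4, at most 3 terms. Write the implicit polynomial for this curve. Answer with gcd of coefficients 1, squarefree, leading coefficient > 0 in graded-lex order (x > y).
3*x*y^2 + x*y + 3*y^2

First, degree: a generic line meets the curve in up to 3 points, so deg p = 3.
Then, against the integer gridlines: the visible x-axis segment lies entirely on the curve.
Finally, assembling these constraints gives the stated polynomial.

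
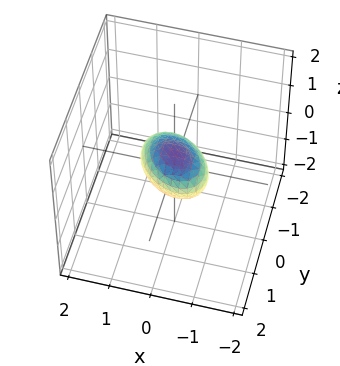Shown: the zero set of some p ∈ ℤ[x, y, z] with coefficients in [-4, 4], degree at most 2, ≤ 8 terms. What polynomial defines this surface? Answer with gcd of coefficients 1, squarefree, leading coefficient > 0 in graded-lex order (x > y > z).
3*x^2 + 2*x*y + 3*y^2 - 2*y*z + 3*z^2 - 2

1. Degree: the shape is more complex than any degree-1 surface, so deg p = 2.
2. Matching integer coefficients to the picture gives p.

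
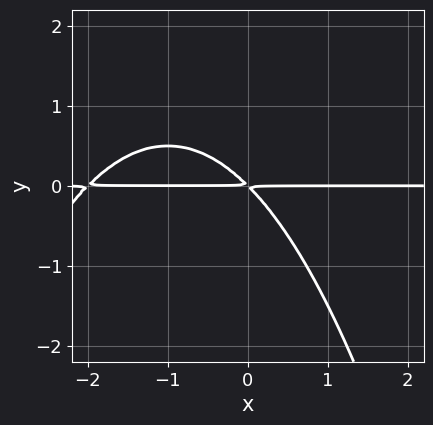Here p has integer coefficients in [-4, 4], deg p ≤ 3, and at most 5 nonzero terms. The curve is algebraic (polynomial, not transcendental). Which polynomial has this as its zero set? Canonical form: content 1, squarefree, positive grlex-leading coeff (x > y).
First, deg p = 3. A generic line meets the curve in up to 3 points.
Then, from the axis intercepts and sections: every point of the x-axis in the box is on the curve.
Finally, the integer polynomial consistent with all of this is the stated p.

x^2*y + 2*x*y + 2*y^2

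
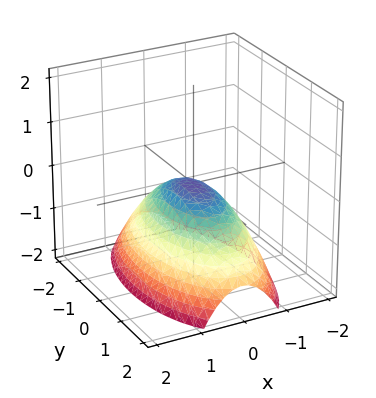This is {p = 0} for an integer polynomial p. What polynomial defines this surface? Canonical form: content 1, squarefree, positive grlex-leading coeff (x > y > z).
deg p = 2. A single bowl opening along one axis; a quadric.
Symmetries: mirror symmetry x ↦ −x ⇒ only even powers of x; the y ↦ −y reflection is a symmetry, so y appears only in even powers.
From the visible intercepts: it meets the y-axis at y = 0 (among the integer gridlines); one x-axis crossing is at x = 0.
Together with the visible shape, these determine p as stated.

3*x^2 + y^2 + 3*z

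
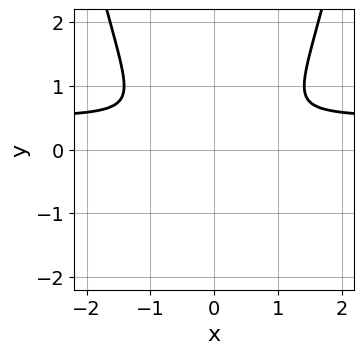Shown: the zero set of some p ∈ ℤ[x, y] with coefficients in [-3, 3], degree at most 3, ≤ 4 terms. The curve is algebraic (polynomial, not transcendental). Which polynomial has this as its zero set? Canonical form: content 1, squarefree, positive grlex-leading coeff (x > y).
2*x^2*y - x^2 - 2*y^2

(a) deg p = 3. The shape is more complex than any degree-2 curve.
(b) Symmetries: the x ↦ −x reflection is a symmetry, so x appears only in even powers.
(c) Fitting integer coefficients to these (and the overall shape) gives p.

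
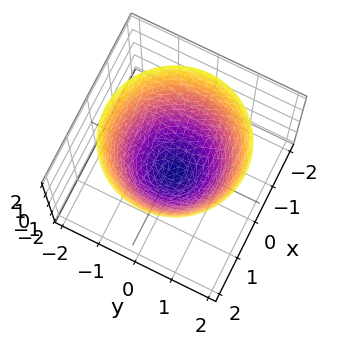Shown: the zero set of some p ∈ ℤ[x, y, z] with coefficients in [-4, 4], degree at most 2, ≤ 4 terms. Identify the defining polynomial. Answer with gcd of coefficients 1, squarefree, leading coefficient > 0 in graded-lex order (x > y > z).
(a) The degree is 2 — the shape is more complex than any degree-1 surface.
(b) Symmetry: the surface is invariant under rotation about z: p = q(x² + y², z).
(c) From the axis intercepts and sections: it crosses the z-axis at the gridline z = -1; among the integer gridlines, it crosses the x-axis at x ∈ {-1, 1}.
(d) Matching integer coefficients to the picture gives p. Check: (0, -1, 0) on the y-axis lies on the surface, and p(0, -1, 0) = 0. ✓

x^2 + y^2 - z - 1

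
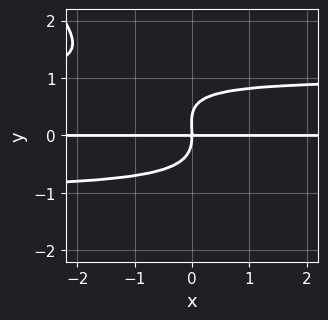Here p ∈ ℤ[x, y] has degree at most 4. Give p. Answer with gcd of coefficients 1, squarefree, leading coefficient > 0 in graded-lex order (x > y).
3*x*y^3 + 3*y^4 - y^3 - 3*x*y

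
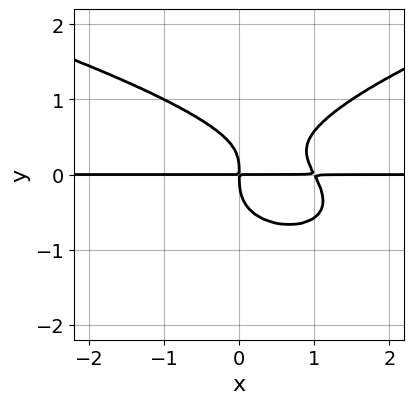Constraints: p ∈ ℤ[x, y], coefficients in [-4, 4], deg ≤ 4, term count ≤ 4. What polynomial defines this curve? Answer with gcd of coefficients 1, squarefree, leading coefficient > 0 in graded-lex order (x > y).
Degree: the shape is more complex than any degree-3 curve, so deg p = 4.
From the visible intercepts: every point of the x-axis in the box is on the curve.
Matching integer coefficients to the picture gives p.

3*y^4 - 2*x^2*y - x*y^2 + 2*x*y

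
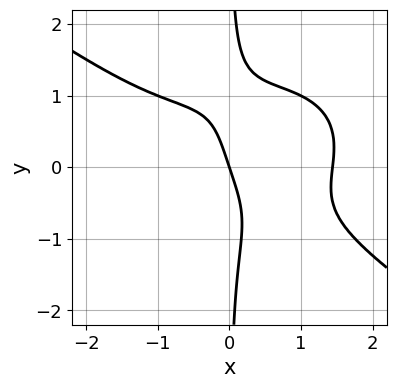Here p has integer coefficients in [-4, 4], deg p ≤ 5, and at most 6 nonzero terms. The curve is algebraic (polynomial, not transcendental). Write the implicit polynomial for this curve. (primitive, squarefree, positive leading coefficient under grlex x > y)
x^4 + 3*x*y^3 - 3*x - y

deg p = 4. No degree-3 curve has this shape.
Observable constraints: it meets the x-axis at x = 0 (among the integer gridlines); one y-axis crossing is at y = 0.
These observations pin down the coefficients.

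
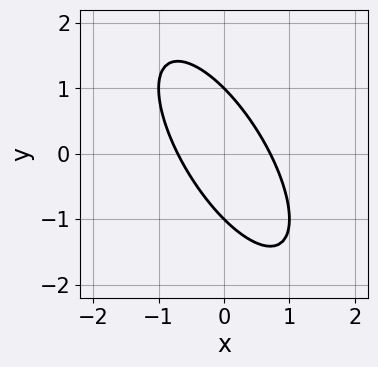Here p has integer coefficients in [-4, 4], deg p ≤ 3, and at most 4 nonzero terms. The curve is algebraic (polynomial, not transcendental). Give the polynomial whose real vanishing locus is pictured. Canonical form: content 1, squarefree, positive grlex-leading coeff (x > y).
2*x^2 + 2*x*y + y^2 - 1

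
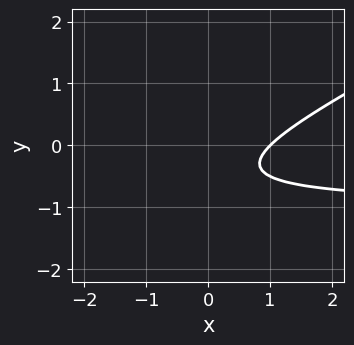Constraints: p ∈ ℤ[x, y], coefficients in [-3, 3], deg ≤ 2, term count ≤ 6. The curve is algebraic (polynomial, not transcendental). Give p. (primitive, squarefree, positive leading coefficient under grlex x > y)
deg p = 2. The shape is more complex than any degree-1 curve.
Reading off the gridlines: it misses every integer gridline on the y-axis; it meets the x-axis at x = 1 (among the integer gridlines).
Solving for integer coefficients yields p as stated.

x*y - 2*y^2 + x - 2*y - 1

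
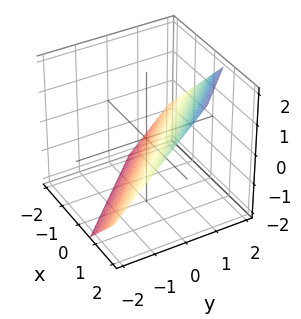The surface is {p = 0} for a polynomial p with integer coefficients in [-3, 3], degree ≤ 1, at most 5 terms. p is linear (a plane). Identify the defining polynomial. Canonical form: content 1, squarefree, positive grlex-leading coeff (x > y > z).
3*x + 3*y - 3*z - 2

First, deg p = 1.
Finally, matching integer coefficients to the picture gives p.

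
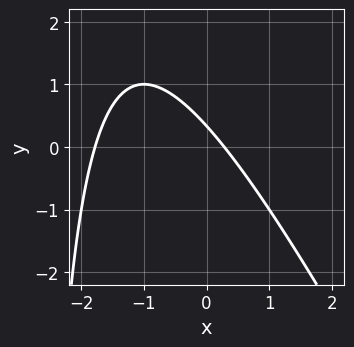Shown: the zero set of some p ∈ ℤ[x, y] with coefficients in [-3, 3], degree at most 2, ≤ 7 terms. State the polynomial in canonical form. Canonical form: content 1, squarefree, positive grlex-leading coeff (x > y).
2*x^2 + x*y + 3*x + 3*y - 1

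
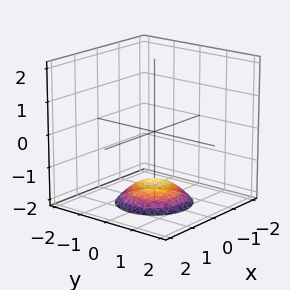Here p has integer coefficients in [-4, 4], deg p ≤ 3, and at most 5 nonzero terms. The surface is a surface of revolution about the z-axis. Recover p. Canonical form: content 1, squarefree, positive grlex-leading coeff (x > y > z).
First, deg p = 2.
Then, symmetries: rotational symmetry about the z-axis ⇒ p depends on x, y only through x² + y².
Then, reading off the gridlines: a circular section at z = -2 has radius exactly 1; no y-intercept at any integer in the box; the surface avoids every integer x-axis point in the box.
Finally, the integer polynomial consistent with all of this is the stated p.

x^2 + y^2 + 2*z + 3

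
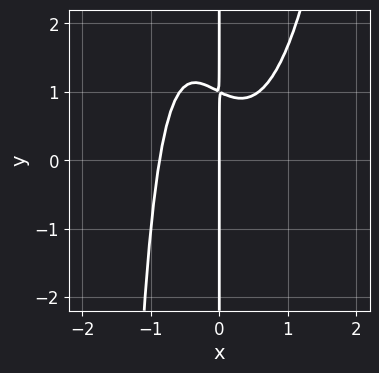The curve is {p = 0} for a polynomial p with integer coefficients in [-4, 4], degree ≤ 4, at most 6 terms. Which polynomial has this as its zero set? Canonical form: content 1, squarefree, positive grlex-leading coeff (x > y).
First, deg p = 4. No degree-3 curve has this shape.
Then, checking where it meets the axes: one x-axis crossing is at x = 0; the visible y-axis segment lies entirely on the curve.
Finally, fitting integer coefficients to these (and the overall shape) gives p.

3*x^4 - x^2*y - 2*x*y + 2*x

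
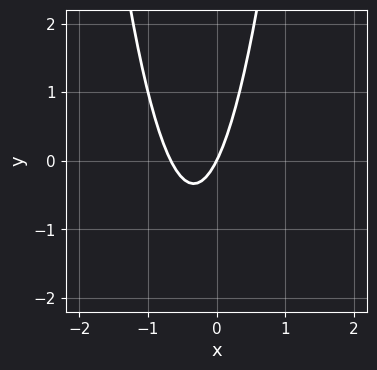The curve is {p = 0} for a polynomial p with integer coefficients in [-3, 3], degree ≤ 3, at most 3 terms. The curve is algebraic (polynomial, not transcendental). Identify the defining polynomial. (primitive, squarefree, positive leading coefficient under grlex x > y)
3*x^2 + 2*x - y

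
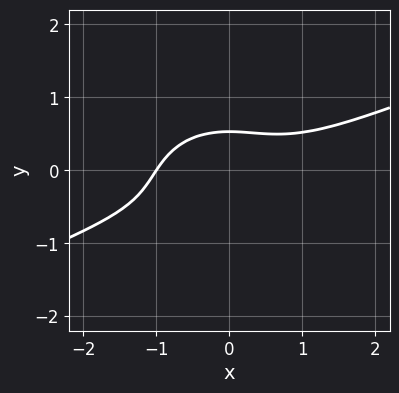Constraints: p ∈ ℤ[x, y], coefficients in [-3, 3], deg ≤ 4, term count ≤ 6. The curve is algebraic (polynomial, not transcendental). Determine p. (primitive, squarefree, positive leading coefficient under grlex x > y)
1. Degree: no degree-2 curve has this shape, so deg p = 3.
2. From the axis intercepts and sections: it crosses the x-axis at the gridline x = -1.
3. Solving for integer coefficients yields p as stated.

x^3 - 2*x^2*y - 3*y^3 - 2*y^2 + 1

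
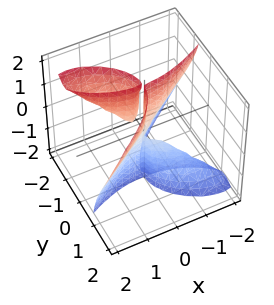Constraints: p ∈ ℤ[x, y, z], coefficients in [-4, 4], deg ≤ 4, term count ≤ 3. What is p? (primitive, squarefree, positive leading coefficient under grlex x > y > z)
x^3 + 3*x*y*z - 3*y^3

(a) The picture has 2 separate pieces. Treating them together as one polynomial.
(b) Degree: the shape is more complex than any degree-2 surface, so deg p = 3.
(c) Checking where it meets the axes: one y-axis crossing is at y = 0; the visible z-axis segment lies entirely on the surface.
(d) Fitting integer coefficients to these (and the overall shape) gives p.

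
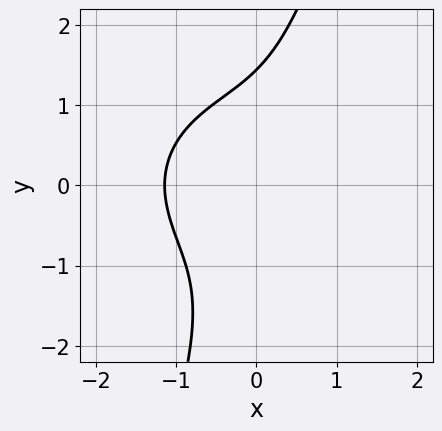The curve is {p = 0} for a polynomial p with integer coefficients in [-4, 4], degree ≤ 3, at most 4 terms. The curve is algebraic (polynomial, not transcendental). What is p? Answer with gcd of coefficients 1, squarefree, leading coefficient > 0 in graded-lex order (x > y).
1. The degree is 3 — the shape is more complex than any degree-2 curve.
2. Putting this together gives p.

2*x^3 + 3*x*y^2 - y^3 + 3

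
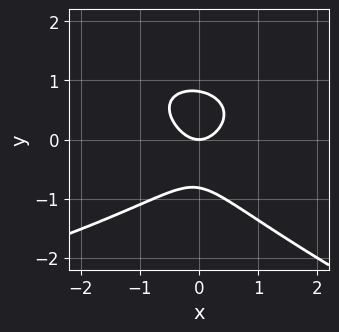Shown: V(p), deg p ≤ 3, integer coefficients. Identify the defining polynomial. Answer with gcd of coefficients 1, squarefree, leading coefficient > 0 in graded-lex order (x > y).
x*y^2 + 3*y^3 + 3*x^2 - 2*y

1. Degree: a generic line meets the curve in up to 3 points, so deg p = 3.
2. Checking where it meets the axes: it crosses the y-axis at the gridline y = 0; one x-axis crossing is at x = 0.
3. Together with the visible shape, these determine p as stated.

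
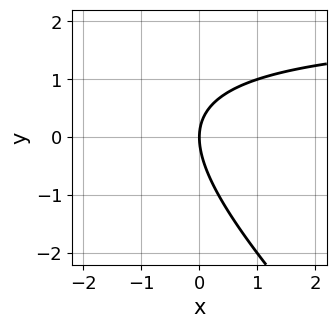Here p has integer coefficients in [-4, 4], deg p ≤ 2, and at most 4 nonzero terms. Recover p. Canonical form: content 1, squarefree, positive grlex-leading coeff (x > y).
(a) deg p = 2.
(b) Observable constraints: it crosses the x-axis at the gridline x = 0; one y-axis crossing is at y = 0.
(c) Solving for integer coefficients yields p as stated.

x*y + y^2 - 2*x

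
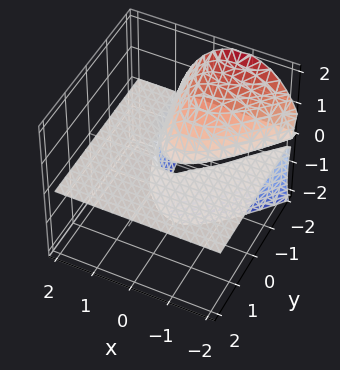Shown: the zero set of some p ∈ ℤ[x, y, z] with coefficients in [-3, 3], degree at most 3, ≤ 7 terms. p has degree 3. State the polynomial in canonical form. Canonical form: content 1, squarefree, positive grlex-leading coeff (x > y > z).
3*x^2*z - 2*x*y*z + z^3 + 3*y*z + 2*z^2

(a) The picture has 2 separate pieces. They look like related sheets of one shape, so recover p as a whole.
(b) Degree: the shape is more complex than any degree-2 surface, so deg p = 3.
(c) From the visible intercepts: every point of the y-axis in the box is on the surface; one z-axis crossing is at z = -2; every point of the x-axis in the box is on the surface.
(d) Matching integer coefficients to the picture gives p.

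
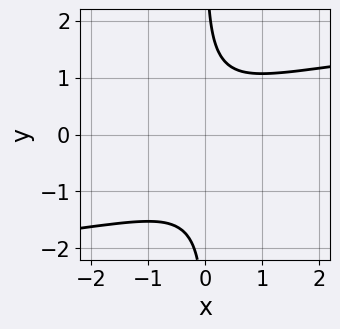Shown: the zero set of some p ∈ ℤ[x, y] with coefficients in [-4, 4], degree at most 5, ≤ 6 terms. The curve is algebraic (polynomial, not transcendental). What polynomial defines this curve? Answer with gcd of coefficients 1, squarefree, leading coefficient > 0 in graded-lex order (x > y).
deg p = 4. No degree-3 curve has this shape.
Checking where it meets the axes: it misses every integer gridline on the y-axis; no x-intercept at any integer in the box.
Matching integer coefficients to the picture gives p.

3*x*y^3 + 2*x*y^2 - 3*x^2 - 3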